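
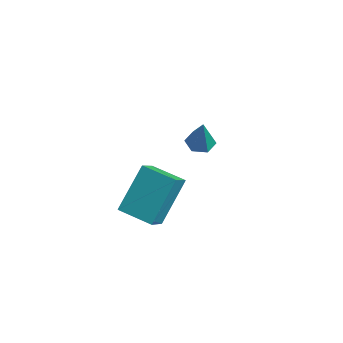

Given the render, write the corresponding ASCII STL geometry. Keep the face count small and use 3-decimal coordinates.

solid 
facet normal -0.989 -0.024 0.143
outer loop
vertex -4.092 -2.442 0.479
vertex -3.939 -0.989 1.786
vertex -4.277 -1.423 -0.633
endloop
endfacet
facet normal -0.079 -0.741 -0.666
outer loop
vertex -2.941 -1.391 -0.826
vertex -4.092 -2.442 0.479
vertex -4.277 -1.423 -0.633
endloop
endfacet
facet normal -0.989 -0.024 0.143
outer loop
vertex -4.277 -1.423 -0.633
vertex -3.939 -0.989 1.786
vertex -4.124 0.03 0.674
endloop
endfacet
facet normal -0.122 0.671 -0.732
outer loop
vertex -4.124 0.03 0.674
vertex -2.941 -1.391 -0.826
vertex -4.277 -1.423 -0.633
endloop
endfacet
facet normal 0.122 -0.671 0.732
outer loop
vertex -4.092 -2.442 0.479
vertex -2.603 -0.957 1.593
vertex -3.939 -0.989 1.786
endloop
endfacet
facet normal -0.079 -0.741 -0.666
outer loop
vertex -2.756 -2.41 0.286
vertex -4.092 -2.442 0.479
vertex -2.941 -1.391 -0.826
endloop
endfacet
facet normal 0.122 -0.671 0.732
outer loop
vertex -2.756 -2.41 0.286
vertex -2.603 -0.957 1.593
vertex -4.092 -2.442 0.479
endloop
endfacet
facet normal 0.079 0.741 0.666
outer loop
vertex -3.939 -0.989 1.786
vertex -2.603 -0.957 1.593
vertex -4.124 0.03 0.674
endloop
endfacet
facet normal -0.122 0.671 -0.732
outer loop
vertex -2.788 0.062 0.481
vertex -2.941 -1.391 -0.826
vertex -4.124 0.03 0.674
endloop
endfacet
facet normal 0.079 0.741 0.666
outer loop
vertex -4.124 0.03 0.674
vertex -2.603 -0.957 1.593
vertex -2.788 0.062 0.481
endloop
endfacet
facet normal 0.989 0.024 -0.143
outer loop
vertex -2.788 0.062 0.481
vertex -2.756 -2.41 0.286
vertex -2.941 -1.391 -0.826
endloop
endfacet
facet normal 0.989 0.024 -0.143
outer loop
vertex -2.603 -0.957 1.593
vertex -2.756 -2.41 0.286
vertex -2.788 0.062 0.481
endloop
endfacet
facet normal -0.130 0.091 -0.987
outer loop
vertex -3.264 2.612 -0.521
vertex -3.746 2.94 -0.427
vertex -3.217 3.198 -0.473
endloop
endfacet
facet normal 0.968 -0.097 0.231
outer loop
vertex -3.264 2.612 -0.521
vertex -3.217 3.198 -0.473
vertex -3.574 2.82 0.867
endloop
endfacet
facet normal -0.130 0.092 -0.987
outer loop
vertex -3.217 3.198 -0.473
vertex -3.746 2.94 -0.427
vertex -3.698 3.526 -0.379
endloop
endfacet
facet normal 0.573 0.736 0.360
outer loop
vertex -3.217 3.198 -0.473
vertex -3.698 3.526 -0.379
vertex -3.574 2.82 0.867
endloop
endfacet
facet normal -0.130 0.092 -0.987
outer loop
vertex -3.698 3.526 -0.379
vertex -3.746 2.94 -0.427
vertex -4.227 3.268 -0.333
endloop
endfacet
facet normal -0.348 0.800 0.488
outer loop
vertex -3.698 3.526 -0.379
vertex -4.227 3.268 -0.333
vertex -3.574 2.82 0.867
endloop
endfacet
facet normal -0.131 0.091 -0.987
outer loop
vertex -4.227 3.268 -0.333
vertex -3.746 2.94 -0.427
vertex -4.274 2.682 -0.381
endloop
endfacet
facet normal -0.873 0.030 0.486
outer loop
vertex -4.227 3.268 -0.333
vertex -4.274 2.682 -0.381
vertex -3.574 2.82 0.867
endloop
endfacet
facet normal -0.131 0.091 -0.987
outer loop
vertex -4.274 2.682 -0.381
vertex -3.746 2.94 -0.427
vertex -3.793 2.354 -0.475
endloop
endfacet
facet normal -0.478 -0.803 0.357
outer loop
vertex -4.274 2.682 -0.381
vertex -3.793 2.354 -0.475
vertex -3.574 2.82 0.867
endloop
endfacet
facet normal -0.130 0.091 -0.987
outer loop
vertex -3.793 2.354 -0.475
vertex -3.746 2.94 -0.427
vertex -3.264 2.612 -0.521
endloop
endfacet
facet normal 0.443 -0.867 0.229
outer loop
vertex -3.793 2.354 -0.475
vertex -3.264 2.612 -0.521
vertex -3.574 2.82 0.867
endloop
endfacet

endsolid


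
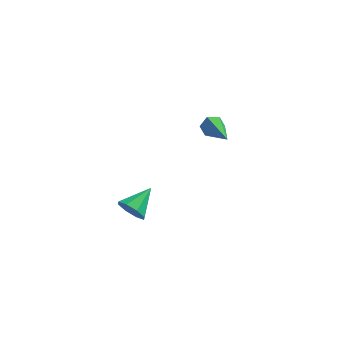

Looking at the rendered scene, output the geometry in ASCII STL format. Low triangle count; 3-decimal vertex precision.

solid 
facet normal -0.416 0.825 -0.382
outer loop
vertex 1.279 3.577 0.768
vertex 1.012 3.261 0.376
vertex 0.761 3.366 0.877
endloop
endfacet
facet normal 0.111 0.228 0.967
outer loop
vertex 1.279 3.577 0.768
vertex 0.761 3.366 0.877
vertex 1.888 1.519 1.184
endloop
endfacet
facet normal -0.416 0.826 -0.381
outer loop
vertex 0.761 3.366 0.877
vertex 1.012 3.261 0.376
vertex 0.493 3.05 0.485
endloop
endfacet
facet normal -0.664 -0.291 0.689
outer loop
vertex 0.761 3.366 0.877
vertex 0.493 3.05 0.485
vertex 1.888 1.519 1.184
endloop
endfacet
facet normal -0.416 0.825 -0.383
outer loop
vertex 0.493 3.05 0.485
vertex 1.012 3.261 0.376
vertex 0.745 2.945 -0.015
endloop
endfacet
facet normal -0.679 -0.708 -0.194
outer loop
vertex 0.493 3.05 0.485
vertex 0.745 2.945 -0.015
vertex 1.888 1.519 1.184
endloop
endfacet
facet normal -0.415 0.825 -0.383
outer loop
vertex 0.745 2.945 -0.015
vertex 1.012 3.261 0.376
vertex 1.263 3.155 -0.124
endloop
endfacet
facet normal 0.078 -0.604 -0.793
outer loop
vertex 0.745 2.945 -0.015
vertex 1.263 3.155 -0.124
vertex 1.888 1.519 1.184
endloop
endfacet
facet normal -0.415 0.825 -0.383
outer loop
vertex 1.263 3.155 -0.124
vertex 1.012 3.261 0.376
vertex 1.53 3.471 0.268
endloop
endfacet
facet normal 0.854 -0.084 -0.514
outer loop
vertex 1.263 3.155 -0.124
vertex 1.53 3.471 0.268
vertex 1.888 1.519 1.184
endloop
endfacet
facet normal -0.415 0.825 -0.383
outer loop
vertex 1.53 3.471 0.268
vertex 1.012 3.261 0.376
vertex 1.279 3.577 0.768
endloop
endfacet
facet normal 0.870 0.331 0.366
outer loop
vertex 1.53 3.471 0.268
vertex 1.279 3.577 0.768
vertex 1.888 1.519 1.184
endloop
endfacet
facet normal -0.458 -0.793 -0.402
outer loop
vertex -1.098 -3.425 0.654
vertex -1.416 -3.007 0.192
vertex -0.813 -3.362 0.205
endloop
endfacet
facet normal 0.839 -0.206 0.504
outer loop
vertex -1.098 -3.425 0.654
vertex -0.813 -3.362 0.205
vertex -0.784 -1.913 0.748
endloop
endfacet
facet normal -0.458 -0.792 -0.403
outer loop
vertex -0.813 -3.362 0.205
vertex -1.416 -3.007 0.192
vertex -0.881 -3.09 -0.252
endloop
endfacet
facet normal 0.991 0.029 -0.130
outer loop
vertex -0.813 -3.362 0.205
vertex -0.881 -3.09 -0.252
vertex -0.784 -1.913 0.748
endloop
endfacet
facet normal -0.457 -0.793 -0.403
outer loop
vertex -0.881 -3.09 -0.252
vertex -1.416 -3.007 0.192
vertex -1.263 -2.77 -0.448
endloop
endfacet
facet normal 0.675 0.445 -0.589
outer loop
vertex -0.881 -3.09 -0.252
vertex -1.263 -2.77 -0.448
vertex -0.784 -1.913 0.748
endloop
endfacet
facet normal -0.458 -0.792 -0.403
outer loop
vertex -1.263 -2.77 -0.448
vertex -1.416 -3.007 0.192
vertex -1.734 -2.588 -0.27
endloop
endfacet
facet normal 0.080 0.795 -0.602
outer loop
vertex -1.263 -2.77 -0.448
vertex -1.734 -2.588 -0.27
vertex -0.784 -1.913 0.748
endloop
endfacet
facet normal -0.458 -0.792 -0.403
outer loop
vertex -1.734 -2.588 -0.27
vertex -1.416 -3.007 0.192
vertex -2.019 -2.652 0.179
endloop
endfacet
facet normal -0.451 0.878 -0.161
outer loop
vertex -1.734 -2.588 -0.27
vertex -2.019 -2.652 0.179
vertex -0.784 -1.913 0.748
endloop
endfacet
facet normal -0.458 -0.793 -0.402
outer loop
vertex -2.019 -2.652 0.179
vertex -1.416 -3.007 0.192
vertex -1.951 -2.923 0.636
endloop
endfacet
facet normal -0.603 0.644 0.471
outer loop
vertex -2.019 -2.652 0.179
vertex -1.951 -2.923 0.636
vertex -0.784 -1.913 0.748
endloop
endfacet
facet normal -0.458 -0.792 -0.402
outer loop
vertex -1.951 -2.923 0.636
vertex -1.416 -3.007 0.192
vertex -1.569 -3.244 0.833
endloop
endfacet
facet normal -0.287 0.229 0.930
outer loop
vertex -1.951 -2.923 0.636
vertex -1.569 -3.244 0.833
vertex -0.784 -1.913 0.748
endloop
endfacet
facet normal -0.458 -0.793 -0.402
outer loop
vertex -1.569 -3.244 0.833
vertex -1.416 -3.007 0.192
vertex -1.098 -3.425 0.654
endloop
endfacet
facet normal 0.311 -0.123 0.942
outer loop
vertex -1.569 -3.244 0.833
vertex -1.098 -3.425 0.654
vertex -0.784 -1.913 0.748
endloop
endfacet

endsolid


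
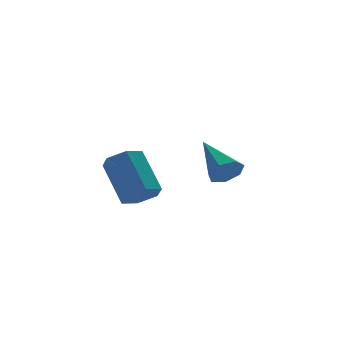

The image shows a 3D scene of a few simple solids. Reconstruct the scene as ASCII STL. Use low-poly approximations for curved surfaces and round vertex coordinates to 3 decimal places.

solid 
facet normal 0.010 -0.716 -0.698
outer loop
vertex -1.149 -4.249 2.916
vertex -1.801 -3.895 2.544
vertex -1.03 -3.675 2.329
endloop
endfacet
facet normal 0.990 -0.094 0.109
outer loop
vertex -1.149 -4.249 2.916
vertex -1.03 -3.675 2.329
vertex -1.168 -2.759 4.368
endloop
endfacet
facet normal 0.990 -0.094 0.109
outer loop
vertex -1.168 -2.759 4.368
vertex -1.03 -3.675 2.329
vertex -1.049 -2.186 3.78
endloop
endfacet
facet normal -0.008 0.717 0.697
outer loop
vertex -1.168 -2.759 4.368
vertex -1.049 -2.186 3.78
vertex -1.819 -2.405 3.996
endloop
endfacet
facet normal 0.010 -0.716 -0.698
outer loop
vertex -1.03 -3.675 2.329
vertex -1.801 -3.895 2.544
vertex -1.681 -3.321 1.957
endloop
endfacet
facet normal 0.619 0.552 -0.558
outer loop
vertex -1.03 -3.675 2.329
vertex -1.681 -3.321 1.957
vertex -1.049 -2.186 3.78
endloop
endfacet
facet normal 0.620 0.552 -0.558
outer loop
vertex -1.049 -2.186 3.78
vertex -1.681 -3.321 1.957
vertex -1.7 -1.831 3.408
endloop
endfacet
facet normal -0.008 0.716 0.698
outer loop
vertex -1.049 -2.186 3.78
vertex -1.7 -1.831 3.408
vertex -1.819 -2.405 3.996
endloop
endfacet
facet normal 0.010 -0.716 -0.698
outer loop
vertex -1.681 -3.321 1.957
vertex -1.801 -3.895 2.544
vertex -2.452 -3.541 2.172
endloop
endfacet
facet normal -0.370 0.646 -0.668
outer loop
vertex -1.681 -3.321 1.957
vertex -2.452 -3.541 2.172
vertex -1.7 -1.831 3.408
endloop
endfacet
facet normal -0.371 0.646 -0.667
outer loop
vertex -1.7 -1.831 3.408
vertex -2.452 -3.541 2.172
vertex -2.471 -2.051 3.624
endloop
endfacet
facet normal -0.009 0.716 0.698
outer loop
vertex -1.7 -1.831 3.408
vertex -2.471 -2.051 3.624
vertex -1.819 -2.405 3.996
endloop
endfacet
facet normal 0.008 -0.717 -0.697
outer loop
vertex -2.452 -3.541 2.172
vertex -1.801 -3.895 2.544
vertex -2.571 -4.114 2.76
endloop
endfacet
facet normal -0.990 0.094 -0.109
outer loop
vertex -2.452 -3.541 2.172
vertex -2.571 -4.114 2.76
vertex -2.471 -2.051 3.624
endloop
endfacet
facet normal -0.990 0.094 -0.109
outer loop
vertex -2.471 -2.051 3.624
vertex -2.571 -4.114 2.76
vertex -2.59 -2.625 4.211
endloop
endfacet
facet normal -0.010 0.716 0.698
outer loop
vertex -2.471 -2.051 3.624
vertex -2.59 -2.625 4.211
vertex -1.819 -2.405 3.996
endloop
endfacet
facet normal 0.008 -0.716 -0.698
outer loop
vertex -2.571 -4.114 2.76
vertex -1.801 -3.895 2.544
vertex -1.92 -4.469 3.132
endloop
endfacet
facet normal -0.620 -0.552 0.558
outer loop
vertex -2.571 -4.114 2.76
vertex -1.92 -4.469 3.132
vertex -2.59 -2.625 4.211
endloop
endfacet
facet normal -0.619 -0.552 0.559
outer loop
vertex -2.59 -2.625 4.211
vertex -1.92 -4.469 3.132
vertex -1.939 -2.979 4.583
endloop
endfacet
facet normal -0.010 0.716 0.698
outer loop
vertex -2.59 -2.625 4.211
vertex -1.939 -2.979 4.583
vertex -1.819 -2.405 3.996
endloop
endfacet
facet normal 0.009 -0.716 -0.698
outer loop
vertex -1.92 -4.469 3.132
vertex -1.801 -3.895 2.544
vertex -1.149 -4.249 2.916
endloop
endfacet
facet normal 0.371 -0.645 0.668
outer loop
vertex -1.92 -4.469 3.132
vertex -1.149 -4.249 2.916
vertex -1.939 -2.979 4.583
endloop
endfacet
facet normal 0.370 -0.646 0.668
outer loop
vertex -1.939 -2.979 4.583
vertex -1.149 -4.249 2.916
vertex -1.168 -2.759 4.368
endloop
endfacet
facet normal -0.010 0.716 0.698
outer loop
vertex -1.939 -2.979 4.583
vertex -1.168 -2.759 4.368
vertex -1.819 -2.405 3.996
endloop
endfacet
facet normal -0.017 -0.880 -0.475
outer loop
vertex 3.843 -1.557 1.804
vertex 3.121 -1.709 2.112
vertex 3.303 -1.342 1.425
endloop
endfacet
facet normal 0.601 0.618 -0.506
outer loop
vertex 3.843 -1.557 1.804
vertex 3.303 -1.342 1.425
vertex 3.159 0.209 3.148
endloop
endfacet
facet normal -0.018 -0.880 -0.475
outer loop
vertex 3.303 -1.342 1.425
vertex 3.121 -1.709 2.112
vertex 2.625 -1.403 1.564
endloop
endfacet
facet normal -0.201 0.720 -0.665
outer loop
vertex 3.303 -1.342 1.425
vertex 2.625 -1.403 1.564
vertex 3.159 0.209 3.148
endloop
endfacet
facet normal -0.018 -0.880 -0.475
outer loop
vertex 2.625 -1.403 1.564
vertex 3.121 -1.709 2.112
vertex 2.321 -1.695 2.116
endloop
endfacet
facet normal -0.848 0.487 -0.210
outer loop
vertex 2.625 -1.403 1.564
vertex 2.321 -1.695 2.116
vertex 3.159 0.209 3.148
endloop
endfacet
facet normal -0.018 -0.880 -0.474
outer loop
vertex 2.321 -1.695 2.116
vertex 3.121 -1.709 2.112
vertex 2.62 -1.997 2.665
endloop
endfacet
facet normal -0.851 0.095 0.516
outer loop
vertex 2.321 -1.695 2.116
vertex 2.62 -1.997 2.665
vertex 3.159 0.209 3.148
endloop
endfacet
facet normal -0.018 -0.880 -0.475
outer loop
vertex 2.62 -1.997 2.665
vertex 3.121 -1.709 2.112
vertex 3.296 -2.083 2.798
endloop
endfacet
facet normal -0.210 -0.160 0.965
outer loop
vertex 2.62 -1.997 2.665
vertex 3.296 -2.083 2.798
vertex 3.159 0.209 3.148
endloop
endfacet
facet normal -0.016 -0.880 -0.475
outer loop
vertex 3.296 -2.083 2.798
vertex 3.121 -1.709 2.112
vertex 3.84 -1.886 2.415
endloop
endfacet
facet normal 0.594 -0.087 0.800
outer loop
vertex 3.296 -2.083 2.798
vertex 3.84 -1.886 2.415
vertex 3.159 0.209 3.148
endloop
endfacet
facet normal -0.017 -0.880 -0.474
outer loop
vertex 3.84 -1.886 2.415
vertex 3.121 -1.709 2.112
vertex 3.843 -1.557 1.804
endloop
endfacet
facet normal 0.955 0.260 0.145
outer loop
vertex 3.84 -1.886 2.415
vertex 3.843 -1.557 1.804
vertex 3.159 0.209 3.148
endloop
endfacet

endsolid


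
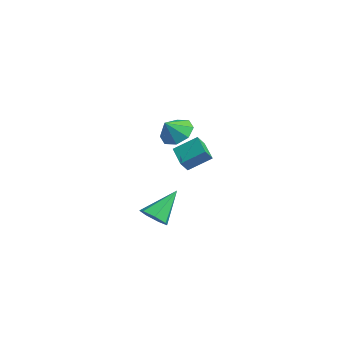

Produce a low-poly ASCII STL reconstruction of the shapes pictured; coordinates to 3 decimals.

solid 
facet normal -0.252 0.647 -0.719
outer loop
vertex -2.029 -0.345 -1.405
vertex -2.881 -0.016 -0.81
vertex -1.839 0.291 -0.899
endloop
endfacet
facet normal 0.895 -0.409 0.178
outer loop
vertex -2.029 -0.345 -1.405
vertex -1.839 0.291 -0.899
vertex -2.559 -0.844 0.11
endloop
endfacet
facet normal -0.252 0.648 -0.719
outer loop
vertex -1.839 0.291 -0.899
vertex -2.881 -0.016 -0.81
vertex -2.259 0.747 -0.341
endloop
endfacet
facet normal 0.805 0.016 0.593
outer loop
vertex -1.839 0.291 -0.899
vertex -2.259 0.747 -0.341
vertex -2.559 -0.844 0.11
endloop
endfacet
facet normal -0.251 0.647 -0.720
outer loop
vertex -2.259 0.747 -0.341
vertex -2.881 -0.016 -0.81
vertex -3.044 0.757 -0.058
endloop
endfacet
facet normal 0.335 0.198 0.921
outer loop
vertex -2.259 0.747 -0.341
vertex -3.044 0.757 -0.058
vertex -2.559 -0.844 0.11
endloop
endfacet
facet normal -0.251 0.647 -0.720
outer loop
vertex -3.044 0.757 -0.058
vertex -2.881 -0.016 -0.81
vertex -3.733 0.314 -0.216
endloop
endfacet
facet normal -0.241 0.029 0.970
outer loop
vertex -3.044 0.757 -0.058
vertex -3.733 0.314 -0.216
vertex -2.559 -0.844 0.11
endloop
endfacet
facet normal -0.251 0.647 -0.720
outer loop
vertex -3.733 0.314 -0.216
vertex -2.881 -0.016 -0.81
vertex -3.923 -0.322 -0.721
endloop
endfacet
facet normal -0.583 -0.391 0.712
outer loop
vertex -3.733 0.314 -0.216
vertex -3.923 -0.322 -0.721
vertex -2.559 -0.844 0.11
endloop
endfacet
facet normal -0.252 0.648 -0.719
outer loop
vertex -3.923 -0.322 -0.721
vertex -2.881 -0.016 -0.81
vertex -3.503 -0.778 -1.279
endloop
endfacet
facet normal -0.494 -0.818 0.297
outer loop
vertex -3.923 -0.322 -0.721
vertex -3.503 -0.778 -1.279
vertex -2.559 -0.844 0.11
endloop
endfacet
facet normal -0.251 0.648 -0.719
outer loop
vertex -3.503 -0.778 -1.279
vertex -2.881 -0.016 -0.81
vertex -2.718 -0.788 -1.562
endloop
endfacet
facet normal -0.024 -0.999 -0.031
outer loop
vertex -3.503 -0.778 -1.279
vertex -2.718 -0.788 -1.562
vertex -2.559 -0.844 0.11
endloop
endfacet
facet normal -0.252 0.647 -0.719
outer loop
vertex -2.718 -0.788 -1.562
vertex -2.881 -0.016 -0.81
vertex -2.029 -0.345 -1.405
endloop
endfacet
facet normal 0.552 -0.830 -0.080
outer loop
vertex -2.718 -0.788 -1.562
vertex -2.029 -0.345 -1.405
vertex -2.559 -0.844 0.11
endloop
endfacet
facet normal 0.220 -0.670 -0.709
outer loop
vertex 4.3 -3.246 -4.325
vertex 3.501 -3.624 -4.216
vertex 3.733 -2.965 -4.767
endloop
endfacet
facet normal 0.527 0.838 -0.143
outer loop
vertex 4.3 -3.246 -4.325
vertex 3.733 -2.965 -4.767
vertex 3.019 -2.156 -2.664
endloop
endfacet
facet normal 0.220 -0.670 -0.709
outer loop
vertex 3.733 -2.965 -4.767
vertex 3.501 -3.624 -4.216
vertex 2.991 -3.18 -4.794
endloop
endfacet
facet normal -0.239 0.876 -0.418
outer loop
vertex 3.733 -2.965 -4.767
vertex 2.991 -3.18 -4.794
vertex 3.019 -2.156 -2.664
endloop
endfacet
facet normal 0.221 -0.669 -0.709
outer loop
vertex 2.991 -3.18 -4.794
vertex 3.501 -3.624 -4.216
vertex 2.634 -3.73 -4.386
endloop
endfacet
facet normal -0.882 0.429 -0.194
outer loop
vertex 2.991 -3.18 -4.794
vertex 2.634 -3.73 -4.386
vertex 3.019 -2.156 -2.664
endloop
endfacet
facet normal 0.221 -0.670 -0.708
outer loop
vertex 2.634 -3.73 -4.386
vertex 3.501 -3.624 -4.216
vertex 2.93 -4.2 -3.849
endloop
endfacet
facet normal -0.918 -0.168 0.359
outer loop
vertex 2.634 -3.73 -4.386
vertex 2.93 -4.2 -3.849
vertex 3.019 -2.156 -2.664
endloop
endfacet
facet normal 0.221 -0.671 -0.708
outer loop
vertex 2.93 -4.2 -3.849
vertex 3.501 -3.624 -4.216
vertex 3.656 -4.236 -3.588
endloop
endfacet
facet normal -0.320 -0.465 0.826
outer loop
vertex 2.93 -4.2 -3.849
vertex 3.656 -4.236 -3.588
vertex 3.019 -2.156 -2.664
endloop
endfacet
facet normal 0.220 -0.671 -0.708
outer loop
vertex 3.656 -4.236 -3.588
vertex 3.501 -3.624 -4.216
vertex 4.266 -3.812 -3.8
endloop
endfacet
facet normal 0.462 -0.238 0.854
outer loop
vertex 3.656 -4.236 -3.588
vertex 4.266 -3.812 -3.8
vertex 3.019 -2.156 -2.664
endloop
endfacet
facet normal 0.221 -0.670 -0.708
outer loop
vertex 4.266 -3.812 -3.8
vertex 3.501 -3.624 -4.216
vertex 4.3 -3.246 -4.325
endloop
endfacet
facet normal 0.839 0.342 0.423
outer loop
vertex 4.266 -3.812 -3.8
vertex 4.3 -3.246 -4.325
vertex 3.019 -2.156 -2.664
endloop
endfacet
facet normal -0.936 0.064 0.346
outer loop
vertex -4.123 1.68 -1.869
vertex -4.328 2.189 -2.518
vertex -4.548 0.355 -2.775
endloop
endfacet
facet normal 0.241 -0.599 0.763
outer loop
vertex -3.012 0.251 -3.342
vertex -4.123 1.68 -1.869
vertex -4.548 0.355 -2.775
endloop
endfacet
facet normal -0.937 0.064 0.345
outer loop
vertex -4.548 0.355 -2.775
vertex -4.328 2.189 -2.518
vertex -4.752 0.865 -3.424
endloop
endfacet
facet normal -0.256 -0.798 -0.546
outer loop
vertex -4.752 0.865 -3.424
vertex -3.012 0.251 -3.342
vertex -4.548 0.355 -2.775
endloop
endfacet
facet normal 0.255 0.798 0.545
outer loop
vertex -4.123 1.68 -1.869
vertex -2.792 2.085 -3.085
vertex -4.328 2.189 -2.518
endloop
endfacet
facet normal 0.241 -0.599 0.763
outer loop
vertex -2.588 1.575 -2.436
vertex -4.123 1.68 -1.869
vertex -3.012 0.251 -3.342
endloop
endfacet
facet normal 0.256 0.798 0.546
outer loop
vertex -2.588 1.575 -2.436
vertex -2.792 2.085 -3.085
vertex -4.123 1.68 -1.869
endloop
endfacet
facet normal -0.241 0.599 -0.763
outer loop
vertex -4.328 2.189 -2.518
vertex -2.792 2.085 -3.085
vertex -4.752 0.865 -3.424
endloop
endfacet
facet normal -0.256 -0.798 -0.545
outer loop
vertex -3.217 0.76 -3.991
vertex -3.012 0.251 -3.342
vertex -4.752 0.865 -3.424
endloop
endfacet
facet normal -0.241 0.599 -0.763
outer loop
vertex -4.752 0.865 -3.424
vertex -2.792 2.085 -3.085
vertex -3.217 0.76 -3.991
endloop
endfacet
facet normal 0.936 -0.063 -0.345
outer loop
vertex -3.217 0.76 -3.991
vertex -2.588 1.575 -2.436
vertex -3.012 0.251 -3.342
endloop
endfacet
facet normal 0.936 -0.064 -0.345
outer loop
vertex -2.792 2.085 -3.085
vertex -2.588 1.575 -2.436
vertex -3.217 0.76 -3.991
endloop
endfacet

endsolid


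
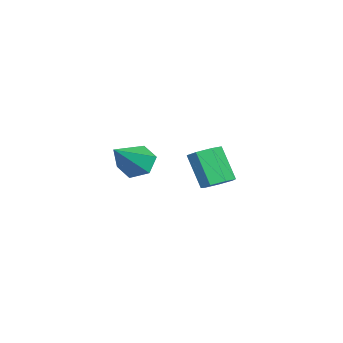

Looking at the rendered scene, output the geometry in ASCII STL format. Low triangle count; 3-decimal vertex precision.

solid 
facet normal 0.301 0.412 -0.860
outer loop
vertex -1.806 2.339 1.304
vertex -2.229 1.968 0.978
vertex -2.32 2.56 1.23
endloop
endfacet
facet normal 0.283 0.823 0.493
outer loop
vertex -1.806 2.339 1.304
vertex -2.32 2.56 1.23
vertex -2.269 1.704 2.628
endloop
endfacet
facet normal 0.283 0.823 0.493
outer loop
vertex -2.269 1.704 2.628
vertex -2.32 2.56 1.23
vertex -2.783 1.925 2.554
endloop
endfacet
facet normal -0.301 -0.412 0.860
outer loop
vertex -2.269 1.704 2.628
vertex -2.783 1.925 2.554
vertex -2.691 1.332 2.302
endloop
endfacet
facet normal 0.301 0.412 -0.860
outer loop
vertex -2.32 2.56 1.23
vertex -2.229 1.968 0.978
vertex -2.765 2.334 0.966
endloop
endfacet
facet normal -0.537 0.818 0.205
outer loop
vertex -2.32 2.56 1.23
vertex -2.765 2.334 0.966
vertex -2.783 1.925 2.554
endloop
endfacet
facet normal -0.537 0.818 0.205
outer loop
vertex -2.783 1.925 2.554
vertex -2.765 2.334 0.966
vertex -3.228 1.699 2.29
endloop
endfacet
facet normal -0.301 -0.412 0.860
outer loop
vertex -2.783 1.925 2.554
vertex -3.228 1.699 2.29
vertex -2.691 1.332 2.302
endloop
endfacet
facet normal 0.301 0.413 -0.860
outer loop
vertex -2.765 2.334 0.966
vertex -2.229 1.968 0.978
vertex -2.806 1.833 0.711
endloop
endfacet
facet normal -0.951 0.199 -0.237
outer loop
vertex -2.765 2.334 0.966
vertex -2.806 1.833 0.711
vertex -3.228 1.699 2.29
endloop
endfacet
facet normal -0.951 0.198 -0.237
outer loop
vertex -3.228 1.699 2.29
vertex -2.806 1.833 0.711
vertex -3.269 1.198 2.036
endloop
endfacet
facet normal -0.301 -0.412 0.860
outer loop
vertex -3.228 1.699 2.29
vertex -3.269 1.198 2.036
vertex -2.691 1.332 2.302
endloop
endfacet
facet normal 0.301 0.413 -0.860
outer loop
vertex -2.806 1.833 0.711
vertex -2.229 1.968 0.978
vertex -2.412 1.433 0.657
endloop
endfacet
facet normal -0.649 -0.572 -0.501
outer loop
vertex -2.806 1.833 0.711
vertex -2.412 1.433 0.657
vertex -3.269 1.198 2.036
endloop
endfacet
facet normal -0.649 -0.572 -0.501
outer loop
vertex -3.269 1.198 2.036
vertex -2.412 1.433 0.657
vertex -2.875 0.798 1.982
endloop
endfacet
facet normal -0.300 -0.412 0.860
outer loop
vertex -3.269 1.198 2.036
vertex -2.875 0.798 1.982
vertex -2.691 1.332 2.302
endloop
endfacet
facet normal 0.302 0.412 -0.859
outer loop
vertex -2.412 1.433 0.657
vertex -2.229 1.968 0.978
vertex -1.88 1.435 0.845
endloop
endfacet
facet normal 0.140 -0.911 -0.388
outer loop
vertex -2.412 1.433 0.657
vertex -1.88 1.435 0.845
vertex -2.875 0.798 1.982
endloop
endfacet
facet normal 0.140 -0.911 -0.388
outer loop
vertex -2.875 0.798 1.982
vertex -1.88 1.435 0.845
vertex -2.343 0.8 2.169
endloop
endfacet
facet normal -0.301 -0.412 0.860
outer loop
vertex -2.875 0.798 1.982
vertex -2.343 0.8 2.169
vertex -2.691 1.332 2.302
endloop
endfacet
facet normal 0.300 0.411 -0.861
outer loop
vertex -1.88 1.435 0.845
vertex -2.229 1.968 0.978
vertex -1.61 1.839 1.132
endloop
endfacet
facet normal 0.825 -0.564 0.018
outer loop
vertex -1.88 1.435 0.845
vertex -1.61 1.839 1.132
vertex -2.343 0.8 2.169
endloop
endfacet
facet normal 0.825 -0.564 0.018
outer loop
vertex -2.343 0.8 2.169
vertex -1.61 1.839 1.132
vertex -2.073 1.204 2.457
endloop
endfacet
facet normal -0.301 -0.412 0.860
outer loop
vertex -2.343 0.8 2.169
vertex -2.073 1.204 2.457
vertex -2.691 1.332 2.302
endloop
endfacet
facet normal 0.300 0.413 -0.860
outer loop
vertex -1.61 1.839 1.132
vertex -2.229 1.968 0.978
vertex -1.806 2.339 1.304
endloop
endfacet
facet normal 0.888 0.207 0.410
outer loop
vertex -1.61 1.839 1.132
vertex -1.806 2.339 1.304
vertex -2.073 1.204 2.457
endloop
endfacet
facet normal 0.888 0.208 0.410
outer loop
vertex -2.073 1.204 2.457
vertex -1.806 2.339 1.304
vertex -2.269 1.704 2.628
endloop
endfacet
facet normal -0.301 -0.412 0.860
outer loop
vertex -2.073 1.204 2.457
vertex -2.269 1.704 2.628
vertex -2.691 1.332 2.302
endloop
endfacet
facet normal -0.790 0.202 -0.578
outer loop
vertex 1.353 0.57 2.671
vertex 0.982 0.026 2.988
vertex 0.951 0.7 3.266
endloop
endfacet
facet normal 0.522 0.836 0.170
outer loop
vertex 1.353 0.57 2.671
vertex 0.951 0.7 3.266
vertex 2.358 -0.326 3.992
endloop
endfacet
facet normal -0.791 0.202 -0.578
outer loop
vertex 0.951 0.7 3.266
vertex 0.982 0.026 2.988
vertex 0.581 0.157 3.583
endloop
endfacet
facet normal -0.051 0.529 0.847
outer loop
vertex 0.951 0.7 3.266
vertex 0.581 0.157 3.583
vertex 2.358 -0.326 3.992
endloop
endfacet
facet normal -0.790 0.204 -0.578
outer loop
vertex 0.581 0.157 3.583
vertex 0.982 0.026 2.988
vertex 0.611 -0.517 3.304
endloop
endfacet
facet normal -0.304 -0.376 0.875
outer loop
vertex 0.581 0.157 3.583
vertex 0.611 -0.517 3.304
vertex 2.358 -0.326 3.992
endloop
endfacet
facet normal -0.790 0.203 -0.578
outer loop
vertex 0.611 -0.517 3.304
vertex 0.982 0.026 2.988
vertex 1.013 -0.648 2.709
endloop
endfacet
facet normal 0.017 -0.974 0.226
outer loop
vertex 0.611 -0.517 3.304
vertex 1.013 -0.648 2.709
vertex 2.358 -0.326 3.992
endloop
endfacet
facet normal -0.792 0.202 -0.577
outer loop
vertex 1.013 -0.648 2.709
vertex 0.982 0.026 2.988
vertex 1.383 -0.104 2.392
endloop
endfacet
facet normal 0.592 -0.667 -0.453
outer loop
vertex 1.013 -0.648 2.709
vertex 1.383 -0.104 2.392
vertex 2.358 -0.326 3.992
endloop
endfacet
facet normal -0.791 0.204 -0.577
outer loop
vertex 1.383 -0.104 2.392
vertex 0.982 0.026 2.988
vertex 1.353 0.57 2.671
endloop
endfacet
facet normal 0.844 0.237 -0.481
outer loop
vertex 1.383 -0.104 2.392
vertex 1.353 0.57 2.671
vertex 2.358 -0.326 3.992
endloop
endfacet

endsolid


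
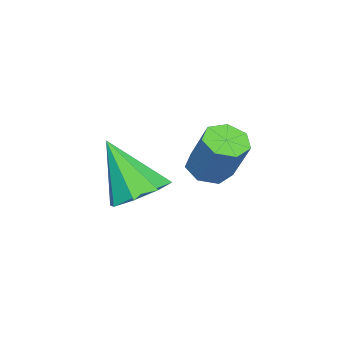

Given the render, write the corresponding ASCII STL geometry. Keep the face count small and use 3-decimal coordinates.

solid 
facet normal 0.073 0.536 -0.841
outer loop
vertex -2.193 0.391 -0.567
vertex -2.983 0.187 -0.766
vertex -2.62 0.812 -0.336
endloop
endfacet
facet normal 0.655 0.280 0.702
outer loop
vertex -2.193 0.391 -0.567
vertex -2.62 0.812 -0.336
vertex -3.117 -0.787 0.766
endloop
endfacet
facet normal 0.074 0.536 -0.841
outer loop
vertex -2.62 0.812 -0.336
vertex -2.983 0.187 -0.766
vertex -3.261 0.867 -0.357
endloop
endfacet
facet normal 0.021 0.563 0.826
outer loop
vertex -2.62 0.812 -0.336
vertex -3.261 0.867 -0.357
vertex -3.117 -0.787 0.766
endloop
endfacet
facet normal 0.073 0.536 -0.841
outer loop
vertex -3.261 0.867 -0.357
vertex -2.983 0.187 -0.766
vertex -3.738 0.524 -0.617
endloop
endfacet
facet normal -0.641 0.392 0.660
outer loop
vertex -3.261 0.867 -0.357
vertex -3.738 0.524 -0.617
vertex -3.117 -0.787 0.766
endloop
endfacet
facet normal 0.073 0.536 -0.841
outer loop
vertex -3.738 0.524 -0.617
vertex -2.983 0.187 -0.766
vertex -3.773 -0.016 -0.964
endloop
endfacet
facet normal -0.945 -0.131 0.300
outer loop
vertex -3.738 0.524 -0.617
vertex -3.773 -0.016 -0.964
vertex -3.117 -0.787 0.766
endloop
endfacet
facet normal 0.073 0.536 -0.841
outer loop
vertex -3.773 -0.016 -0.964
vertex -2.983 0.187 -0.766
vertex -3.345 -0.437 -1.195
endloop
endfacet
facet normal -0.712 -0.701 -0.042
outer loop
vertex -3.773 -0.016 -0.964
vertex -3.345 -0.437 -1.195
vertex -3.117 -0.787 0.766
endloop
endfacet
facet normal 0.074 0.536 -0.841
outer loop
vertex -3.345 -0.437 -1.195
vertex -2.983 0.187 -0.766
vertex -2.705 -0.492 -1.174
endloop
endfacet
facet normal -0.079 -0.983 -0.166
outer loop
vertex -3.345 -0.437 -1.195
vertex -2.705 -0.492 -1.174
vertex -3.117 -0.787 0.766
endloop
endfacet
facet normal 0.073 0.536 -0.841
outer loop
vertex -2.705 -0.492 -1.174
vertex -2.983 0.187 -0.766
vertex -2.228 -0.149 -0.914
endloop
endfacet
facet normal 0.584 -0.812 0.000
outer loop
vertex -2.705 -0.492 -1.174
vertex -2.228 -0.149 -0.914
vertex -3.117 -0.787 0.766
endloop
endfacet
facet normal 0.074 0.536 -0.841
outer loop
vertex -2.228 -0.149 -0.914
vertex -2.983 0.187 -0.766
vertex -2.193 0.391 -0.567
endloop
endfacet
facet normal 0.887 -0.289 0.360
outer loop
vertex -2.228 -0.149 -0.914
vertex -2.193 0.391 -0.567
vertex -3.117 -0.787 0.766
endloop
endfacet
facet normal -0.308 -0.441 -0.843
outer loop
vertex -2.374 1.919 0.333
vertex -2.934 1.964 0.514
vertex -2.618 2.349 0.197
endloop
endfacet
facet normal 0.824 0.320 -0.468
outer loop
vertex -2.374 1.919 0.333
vertex -2.618 2.349 0.197
vertex -1.946 2.532 1.505
endloop
endfacet
facet normal 0.823 0.321 -0.468
outer loop
vertex -1.946 2.532 1.505
vertex -2.618 2.349 0.197
vertex -2.19 2.961 1.37
endloop
endfacet
facet normal 0.307 0.440 0.844
outer loop
vertex -1.946 2.532 1.505
vertex -2.19 2.961 1.37
vertex -2.506 2.576 1.686
endloop
endfacet
facet normal -0.307 -0.442 -0.843
outer loop
vertex -2.618 2.349 0.197
vertex -2.934 1.964 0.514
vertex -3.1 2.488 0.3
endloop
endfacet
facet normal 0.140 0.856 -0.498
outer loop
vertex -2.618 2.349 0.197
vertex -3.1 2.488 0.3
vertex -2.19 2.961 1.37
endloop
endfacet
facet normal 0.142 0.855 -0.499
outer loop
vertex -2.19 2.961 1.37
vertex -3.1 2.488 0.3
vertex -2.672 3.101 1.473
endloop
endfacet
facet normal 0.308 0.440 0.844
outer loop
vertex -2.19 2.961 1.37
vertex -2.672 3.101 1.473
vertex -2.506 2.576 1.686
endloop
endfacet
facet normal -0.308 -0.442 -0.843
outer loop
vertex -3.1 2.488 0.3
vertex -2.934 1.964 0.514
vertex -3.457 2.233 0.564
endloop
endfacet
facet normal -0.647 0.747 -0.154
outer loop
vertex -3.1 2.488 0.3
vertex -3.457 2.233 0.564
vertex -2.672 3.101 1.473
endloop
endfacet
facet normal -0.648 0.746 -0.153
outer loop
vertex -2.672 3.101 1.473
vertex -3.457 2.233 0.564
vertex -3.029 2.845 1.736
endloop
endfacet
facet normal 0.307 0.440 0.844
outer loop
vertex -2.672 3.101 1.473
vertex -3.029 2.845 1.736
vertex -2.506 2.576 1.686
endloop
endfacet
facet normal -0.307 -0.441 -0.843
outer loop
vertex -3.457 2.233 0.564
vertex -2.934 1.964 0.514
vertex -3.42 1.775 0.79
endloop
endfacet
facet normal -0.949 0.075 0.307
outer loop
vertex -3.457 2.233 0.564
vertex -3.42 1.775 0.79
vertex -3.029 2.845 1.736
endloop
endfacet
facet normal -0.949 0.075 0.307
outer loop
vertex -3.029 2.845 1.736
vertex -3.42 1.775 0.79
vertex -2.992 2.387 1.962
endloop
endfacet
facet normal 0.307 0.441 0.843
outer loop
vertex -3.029 2.845 1.736
vertex -2.992 2.387 1.962
vertex -2.506 2.576 1.686
endloop
endfacet
facet normal -0.308 -0.440 -0.843
outer loop
vertex -3.42 1.775 0.79
vertex -2.934 1.964 0.514
vertex -3.017 1.459 0.808
endloop
endfacet
facet normal -0.536 -0.652 0.536
outer loop
vertex -3.42 1.775 0.79
vertex -3.017 1.459 0.808
vertex -2.992 2.387 1.962
endloop
endfacet
facet normal -0.534 -0.653 0.537
outer loop
vertex -2.992 2.387 1.962
vertex -3.017 1.459 0.808
vertex -2.589 2.072 1.98
endloop
endfacet
facet normal 0.307 0.441 0.843
outer loop
vertex -2.992 2.387 1.962
vertex -2.589 2.072 1.98
vertex -2.506 2.576 1.686
endloop
endfacet
facet normal -0.309 -0.440 -0.843
outer loop
vertex -3.017 1.459 0.808
vertex -2.934 1.964 0.514
vertex -2.552 1.523 0.604
endloop
endfacet
facet normal 0.281 -0.889 0.362
outer loop
vertex -3.017 1.459 0.808
vertex -2.552 1.523 0.604
vertex -2.589 2.072 1.98
endloop
endfacet
facet normal 0.280 -0.889 0.362
outer loop
vertex -2.589 2.072 1.98
vertex -2.552 1.523 0.604
vertex -2.124 2.136 1.777
endloop
endfacet
facet normal 0.307 0.441 0.843
outer loop
vertex -2.589 2.072 1.98
vertex -2.124 2.136 1.777
vertex -2.506 2.576 1.686
endloop
endfacet
facet normal -0.308 -0.439 -0.844
outer loop
vertex -2.552 1.523 0.604
vertex -2.934 1.964 0.514
vertex -2.374 1.919 0.333
endloop
endfacet
facet normal 0.886 -0.456 -0.085
outer loop
vertex -2.552 1.523 0.604
vertex -2.374 1.919 0.333
vertex -2.124 2.136 1.777
endloop
endfacet
facet normal 0.886 -0.456 -0.085
outer loop
vertex -2.124 2.136 1.777
vertex -2.374 1.919 0.333
vertex -1.946 2.532 1.505
endloop
endfacet
facet normal 0.307 0.441 0.843
outer loop
vertex -2.124 2.136 1.777
vertex -1.946 2.532 1.505
vertex -2.506 2.576 1.686
endloop
endfacet

endsolid


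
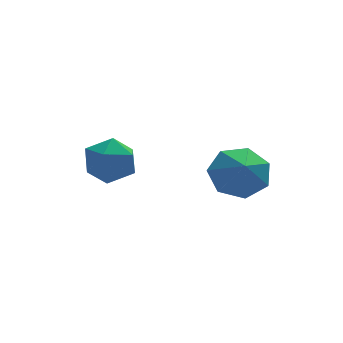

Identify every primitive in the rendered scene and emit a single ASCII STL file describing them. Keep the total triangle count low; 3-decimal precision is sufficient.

solid 
facet normal 0.094 0.734 -0.673
outer loop
vertex 1.762 -2.554 4.179
vertex 1.271 -3.169 3.439
vertex 0.83 -2.473 4.137
endloop
endfacet
facet normal -0.036 0.103 0.994
outer loop
vertex 1.762 -2.554 4.179
vertex 0.83 -2.473 4.137
vertex 1.149 -4.131 4.321
endloop
endfacet
facet normal 0.093 0.734 -0.673
outer loop
vertex 0.83 -2.473 4.137
vertex 1.271 -3.169 3.439
vertex 0.229 -2.917 3.57
endloop
endfacet
facet normal -0.667 -0.046 0.743
outer loop
vertex 0.83 -2.473 4.137
vertex 0.229 -2.917 3.57
vertex 1.149 -4.131 4.321
endloop
endfacet
facet normal 0.093 0.734 -0.673
outer loop
vertex 0.229 -2.917 3.57
vertex 1.271 -3.169 3.439
vertex 0.414 -3.55 2.905
endloop
endfacet
facet normal -0.839 -0.491 0.234
outer loop
vertex 0.229 -2.917 3.57
vertex 0.414 -3.55 2.905
vertex 1.149 -4.131 4.321
endloop
endfacet
facet normal 0.093 0.734 -0.673
outer loop
vertex 0.414 -3.55 2.905
vertex 1.271 -3.169 3.439
vertex 1.244 -3.897 2.642
endloop
endfacet
facet normal -0.421 -0.895 -0.149
outer loop
vertex 0.414 -3.55 2.905
vertex 1.244 -3.897 2.642
vertex 1.149 -4.131 4.321
endloop
endfacet
facet normal 0.093 0.734 -0.673
outer loop
vertex 1.244 -3.897 2.642
vertex 1.271 -3.169 3.439
vertex 2.094 -3.696 2.979
endloop
endfacet
facet normal 0.272 -0.955 -0.118
outer loop
vertex 1.244 -3.897 2.642
vertex 2.094 -3.696 2.979
vertex 1.149 -4.131 4.321
endloop
endfacet
facet normal 0.094 0.734 -0.673
outer loop
vertex 2.094 -3.696 2.979
vertex 1.271 -3.169 3.439
vertex 2.325 -3.098 3.663
endloop
endfacet
facet normal 0.719 -0.625 0.304
outer loop
vertex 2.094 -3.696 2.979
vertex 2.325 -3.098 3.663
vertex 1.149 -4.131 4.321
endloop
endfacet
facet normal 0.093 0.734 -0.672
outer loop
vertex 2.325 -3.098 3.663
vertex 1.271 -3.169 3.439
vertex 1.762 -2.554 4.179
endloop
endfacet
facet normal 0.582 -0.154 0.798
outer loop
vertex 2.325 -3.098 3.663
vertex 1.762 -2.554 4.179
vertex 1.149 -4.131 4.321
endloop
endfacet
facet normal -0.578 0.811 0.089
outer loop
vertex -2.983 0.344 2.429
vertex -3.113 0.14 3.442
vertex -2.321 0.739 3.129
endloop
endfacet
facet normal -0.090 0.902 -0.423
outer loop
vertex -2.983 0.344 2.429
vertex -2.321 0.739 3.129
vertex -1.961 0.354 2.232
endloop
endfacet
facet normal -0.178 0.383 -0.906
outer loop
vertex -2.983 0.344 2.429
vertex -1.961 0.354 2.232
vertex -2.529 -0.484 1.99
endloop
endfacet
facet normal -0.721 -0.029 -0.692
outer loop
vertex -2.983 0.344 2.429
vertex -2.529 -0.484 1.99
vertex -3.241 -0.616 2.738
endloop
endfacet
facet normal -0.969 0.236 -0.077
outer loop
vertex -2.983 0.344 2.429
vertex -3.241 -0.616 2.738
vertex -3.113 0.14 3.442
endloop
endfacet
facet normal 0.555 0.822 -0.130
outer loop
vertex -1.961 0.354 2.232
vertex -2.321 0.739 3.129
vertex -1.459 0.156 3.122
endloop
endfacet
facet normal -0.235 0.675 0.699
outer loop
vertex -2.321 0.739 3.129
vertex -3.113 0.14 3.442
vertex -2.171 0.024 3.87
endloop
endfacet
facet normal -0.865 -0.255 0.431
outer loop
vertex -3.113 0.14 3.442
vertex -3.241 -0.616 2.738
vertex -2.739 -0.814 3.628
endloop
endfacet
facet normal -0.466 -0.682 -0.564
outer loop
vertex -3.241 -0.616 2.738
vertex -2.529 -0.484 1.99
vertex -2.379 -1.199 2.731
endloop
endfacet
facet normal 0.412 -0.016 -0.911
outer loop
vertex -2.529 -0.484 1.99
vertex -1.961 0.354 2.232
vertex -1.587 -0.6 2.418
endloop
endfacet
facet normal 0.721 0.029 0.692
outer loop
vertex -1.717 -0.804 3.431
vertex -1.459 0.156 3.122
vertex -2.171 0.024 3.87
endloop
endfacet
facet normal 0.178 -0.383 0.906
outer loop
vertex -1.717 -0.804 3.431
vertex -2.171 0.024 3.87
vertex -2.739 -0.814 3.628
endloop
endfacet
facet normal 0.090 -0.902 0.423
outer loop
vertex -1.717 -0.804 3.431
vertex -2.739 -0.814 3.628
vertex -2.379 -1.199 2.731
endloop
endfacet
facet normal 0.578 -0.811 -0.089
outer loop
vertex -1.717 -0.804 3.431
vertex -2.379 -1.199 2.731
vertex -1.587 -0.6 2.418
endloop
endfacet
facet normal 0.969 -0.236 0.077
outer loop
vertex -1.717 -0.804 3.431
vertex -1.587 -0.6 2.418
vertex -1.459 0.156 3.122
endloop
endfacet
facet normal 0.466 0.682 0.564
outer loop
vertex -2.171 0.024 3.87
vertex -1.459 0.156 3.122
vertex -2.321 0.739 3.129
endloop
endfacet
facet normal -0.412 0.016 0.911
outer loop
vertex -2.739 -0.814 3.628
vertex -2.171 0.024 3.87
vertex -3.113 0.14 3.442
endloop
endfacet
facet normal -0.555 -0.822 0.130
outer loop
vertex -2.379 -1.199 2.731
vertex -2.739 -0.814 3.628
vertex -3.241 -0.616 2.738
endloop
endfacet
facet normal 0.235 -0.675 -0.699
outer loop
vertex -1.587 -0.6 2.418
vertex -2.379 -1.199 2.731
vertex -2.529 -0.484 1.99
endloop
endfacet
facet normal 0.865 0.255 -0.431
outer loop
vertex -1.459 0.156 3.122
vertex -1.587 -0.6 2.418
vertex -1.961 0.354 2.232
endloop
endfacet

endsolid


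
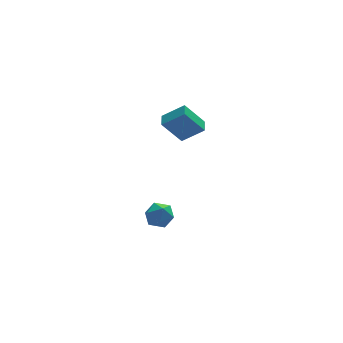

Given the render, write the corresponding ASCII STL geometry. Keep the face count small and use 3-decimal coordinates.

solid 
facet normal -0.998 0.045 -0.041
outer loop
vertex 1.07 -2.491 -3.539
vertex 1.048 -3.341 -3.93
vertex 1.014 -3.253 -2.999
endloop
endfacet
facet normal -0.749 0.419 0.514
outer loop
vertex 1.07 -2.491 -3.539
vertex 1.014 -3.253 -2.999
vertex 1.577 -2.547 -2.754
endloop
endfacet
facet normal -0.304 0.916 0.262
outer loop
vertex 1.07 -2.491 -3.539
vertex 1.577 -2.547 -2.754
vertex 1.959 -2.198 -3.533
endloop
endfacet
facet normal -0.277 0.849 -0.449
outer loop
vertex 1.07 -2.491 -3.539
vertex 1.959 -2.198 -3.533
vertex 1.632 -2.689 -4.26
endloop
endfacet
facet normal -0.706 0.311 -0.636
outer loop
vertex 1.07 -2.491 -3.539
vertex 1.632 -2.689 -4.26
vertex 1.048 -3.341 -3.93
endloop
endfacet
facet normal -0.373 -0.024 0.927
outer loop
vertex 1.577 -2.547 -2.754
vertex 1.014 -3.253 -2.999
vertex 1.868 -3.431 -2.66
endloop
endfacet
facet normal -0.776 -0.630 0.031
outer loop
vertex 1.014 -3.253 -2.999
vertex 1.048 -3.341 -3.93
vertex 1.541 -3.922 -3.387
endloop
endfacet
facet normal -0.304 -0.199 -0.932
outer loop
vertex 1.048 -3.341 -3.93
vertex 1.632 -2.689 -4.26
vertex 1.923 -3.573 -4.166
endloop
endfacet
facet normal 0.390 0.672 -0.629
outer loop
vertex 1.632 -2.689 -4.26
vertex 1.959 -2.198 -3.533
vertex 2.486 -2.867 -3.921
endloop
endfacet
facet normal 0.347 0.780 0.520
outer loop
vertex 1.959 -2.198 -3.533
vertex 1.577 -2.547 -2.754
vertex 2.452 -2.779 -2.99
endloop
endfacet
facet normal 0.277 -0.849 0.449
outer loop
vertex 2.43 -3.629 -3.381
vertex 1.868 -3.431 -2.66
vertex 1.541 -3.922 -3.387
endloop
endfacet
facet normal 0.304 -0.916 -0.262
outer loop
vertex 2.43 -3.629 -3.381
vertex 1.541 -3.922 -3.387
vertex 1.923 -3.573 -4.166
endloop
endfacet
facet normal 0.749 -0.419 -0.514
outer loop
vertex 2.43 -3.629 -3.381
vertex 1.923 -3.573 -4.166
vertex 2.486 -2.867 -3.921
endloop
endfacet
facet normal 0.998 -0.045 0.041
outer loop
vertex 2.43 -3.629 -3.381
vertex 2.486 -2.867 -3.921
vertex 2.452 -2.779 -2.99
endloop
endfacet
facet normal 0.706 -0.311 0.636
outer loop
vertex 2.43 -3.629 -3.381
vertex 2.452 -2.779 -2.99
vertex 1.868 -3.431 -2.66
endloop
endfacet
facet normal -0.390 -0.672 0.629
outer loop
vertex 1.541 -3.922 -3.387
vertex 1.868 -3.431 -2.66
vertex 1.014 -3.253 -2.999
endloop
endfacet
facet normal -0.347 -0.780 -0.520
outer loop
vertex 1.923 -3.573 -4.166
vertex 1.541 -3.922 -3.387
vertex 1.048 -3.341 -3.93
endloop
endfacet
facet normal 0.373 0.024 -0.927
outer loop
vertex 2.486 -2.867 -3.921
vertex 1.923 -3.573 -4.166
vertex 1.632 -2.689 -4.26
endloop
endfacet
facet normal 0.776 0.630 -0.031
outer loop
vertex 2.452 -2.779 -2.99
vertex 2.486 -2.867 -3.921
vertex 1.959 -2.198 -3.533
endloop
endfacet
facet normal 0.304 0.199 0.932
outer loop
vertex 1.868 -3.431 -2.66
vertex 2.452 -2.779 -2.99
vertex 1.577 -2.547 -2.754
endloop
endfacet
facet normal -0.608 0.077 0.790
outer loop
vertex 3.095 -3.376 4.877
vertex 3.338 -2.505 4.979
vertex 1.921 -2.936 3.931
endloop
endfacet
facet normal -0.268 -0.957 -0.113
outer loop
vertex 3.022 -3.075 2.501
vertex 3.095 -3.376 4.877
vertex 1.921 -2.936 3.931
endloop
endfacet
facet normal -0.608 0.078 0.790
outer loop
vertex 1.921 -2.936 3.931
vertex 3.338 -2.505 4.979
vertex 2.165 -2.065 4.033
endloop
endfacet
facet normal -0.747 0.280 -0.603
outer loop
vertex 2.165 -2.065 4.033
vertex 3.022 -3.075 2.501
vertex 1.921 -2.936 3.931
endloop
endfacet
facet normal 0.748 -0.279 0.603
outer loop
vertex 3.095 -3.376 4.877
vertex 4.439 -2.644 3.549
vertex 3.338 -2.505 4.979
endloop
endfacet
facet normal -0.268 -0.957 -0.113
outer loop
vertex 4.195 -3.515 3.447
vertex 3.095 -3.376 4.877
vertex 3.022 -3.075 2.501
endloop
endfacet
facet normal 0.748 -0.280 0.602
outer loop
vertex 4.195 -3.515 3.447
vertex 4.439 -2.644 3.549
vertex 3.095 -3.376 4.877
endloop
endfacet
facet normal 0.268 0.957 0.113
outer loop
vertex 3.338 -2.505 4.979
vertex 4.439 -2.644 3.549
vertex 2.165 -2.065 4.033
endloop
endfacet
facet normal -0.748 0.279 -0.602
outer loop
vertex 3.265 -2.204 2.603
vertex 3.022 -3.075 2.501
vertex 2.165 -2.065 4.033
endloop
endfacet
facet normal 0.268 0.957 0.113
outer loop
vertex 2.165 -2.065 4.033
vertex 4.439 -2.644 3.549
vertex 3.265 -2.204 2.603
endloop
endfacet
facet normal 0.608 -0.077 -0.790
outer loop
vertex 3.265 -2.204 2.603
vertex 4.195 -3.515 3.447
vertex 3.022 -3.075 2.501
endloop
endfacet
facet normal 0.608 -0.078 -0.790
outer loop
vertex 4.439 -2.644 3.549
vertex 4.195 -3.515 3.447
vertex 3.265 -2.204 2.603
endloop
endfacet

endsolid


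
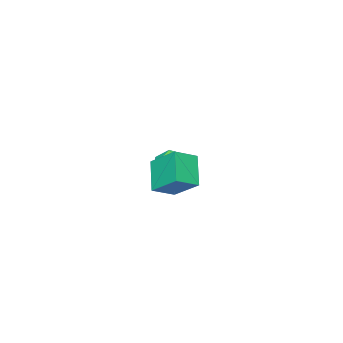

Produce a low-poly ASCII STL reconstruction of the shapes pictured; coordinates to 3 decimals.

solid 
facet normal -0.483 -0.515 0.708
outer loop
vertex 3.536 3.734 3.738
vertex 2.284 4.109 3.157
vertex 3.584 2.077 2.567
endloop
endfacet
facet normal 0.875 -0.262 0.407
outer loop
vertex 4.556 3.111 1.143
vertex 3.536 3.734 3.738
vertex 3.584 2.077 2.567
endloop
endfacet
facet normal -0.483 -0.515 0.708
outer loop
vertex 3.584 2.077 2.567
vertex 2.284 4.109 3.157
vertex 2.333 2.451 1.985
endloop
endfacet
facet normal 0.024 -0.817 -0.577
outer loop
vertex 2.333 2.451 1.985
vertex 4.556 3.111 1.143
vertex 3.584 2.077 2.567
endloop
endfacet
facet normal -0.023 0.816 0.577
outer loop
vertex 3.536 3.734 3.738
vertex 3.256 5.143 1.733
vertex 2.284 4.109 3.157
endloop
endfacet
facet normal 0.875 -0.262 0.407
outer loop
vertex 4.507 4.769 2.315
vertex 3.536 3.734 3.738
vertex 4.556 3.111 1.143
endloop
endfacet
facet normal -0.024 0.816 0.577
outer loop
vertex 4.507 4.769 2.315
vertex 3.256 5.143 1.733
vertex 3.536 3.734 3.738
endloop
endfacet
facet normal -0.875 0.262 -0.407
outer loop
vertex 2.284 4.109 3.157
vertex 3.256 5.143 1.733
vertex 2.333 2.451 1.985
endloop
endfacet
facet normal 0.024 -0.816 -0.577
outer loop
vertex 3.304 3.486 0.562
vertex 4.556 3.111 1.143
vertex 2.333 2.451 1.985
endloop
endfacet
facet normal -0.875 0.262 -0.407
outer loop
vertex 2.333 2.451 1.985
vertex 3.256 5.143 1.733
vertex 3.304 3.486 0.562
endloop
endfacet
facet normal 0.483 0.515 -0.708
outer loop
vertex 3.304 3.486 0.562
vertex 4.507 4.769 2.315
vertex 4.556 3.111 1.143
endloop
endfacet
facet normal 0.483 0.515 -0.708
outer loop
vertex 3.256 5.143 1.733
vertex 4.507 4.769 2.315
vertex 3.304 3.486 0.562
endloop
endfacet
facet normal -0.068 0.483 0.873
outer loop
vertex -3.558 -2.017 -0.414
vertex -2.743 -2.77 0.067
vertex -2.38 -1.749 -0.47
endloop
endfacet
facet normal -0.195 0.925 0.327
outer loop
vertex -3.558 -2.017 -0.414
vertex -2.38 -1.749 -0.47
vertex -3.089 -1.559 -1.431
endloop
endfacet
facet normal -0.746 0.664 -0.045
outer loop
vertex -3.558 -2.017 -0.414
vertex -3.089 -1.559 -1.431
vertex -3.89 -2.463 -1.488
endloop
endfacet
facet normal -0.960 0.061 0.272
outer loop
vertex -3.558 -2.017 -0.414
vertex -3.89 -2.463 -1.488
vertex -3.676 -3.211 -0.563
endloop
endfacet
facet normal -0.542 -0.051 0.839
outer loop
vertex -3.558 -2.017 -0.414
vertex -3.676 -3.211 -0.563
vertex -2.743 -2.77 0.067
endloop
endfacet
facet normal 0.379 0.920 -0.097
outer loop
vertex -3.089 -1.559 -1.431
vertex -2.38 -1.749 -0.47
vertex -1.984 -2.029 -1.577
endloop
endfacet
facet normal 0.582 0.206 0.786
outer loop
vertex -2.38 -1.749 -0.47
vertex -2.743 -2.77 0.067
vertex -1.77 -2.777 -0.652
endloop
endfacet
facet normal -0.183 -0.657 0.731
outer loop
vertex -2.743 -2.77 0.067
vertex -3.676 -3.211 -0.563
vertex -2.571 -3.681 -0.709
endloop
endfacet
facet normal -0.859 -0.477 -0.187
outer loop
vertex -3.676 -3.211 -0.563
vertex -3.89 -2.463 -1.488
vertex -3.28 -3.491 -1.67
endloop
endfacet
facet normal -0.513 0.499 -0.699
outer loop
vertex -3.89 -2.463 -1.488
vertex -3.089 -1.559 -1.431
vertex -2.917 -2.47 -2.207
endloop
endfacet
facet normal 0.960 -0.061 -0.272
outer loop
vertex -2.102 -3.223 -1.726
vertex -1.984 -2.029 -1.577
vertex -1.77 -2.777 -0.652
endloop
endfacet
facet normal 0.746 -0.664 0.045
outer loop
vertex -2.102 -3.223 -1.726
vertex -1.77 -2.777 -0.652
vertex -2.571 -3.681 -0.709
endloop
endfacet
facet normal 0.195 -0.925 -0.327
outer loop
vertex -2.102 -3.223 -1.726
vertex -2.571 -3.681 -0.709
vertex -3.28 -3.491 -1.67
endloop
endfacet
facet normal 0.068 -0.483 -0.873
outer loop
vertex -2.102 -3.223 -1.726
vertex -3.28 -3.491 -1.67
vertex -2.917 -2.47 -2.207
endloop
endfacet
facet normal 0.542 0.051 -0.839
outer loop
vertex -2.102 -3.223 -1.726
vertex -2.917 -2.47 -2.207
vertex -1.984 -2.029 -1.577
endloop
endfacet
facet normal 0.859 0.477 0.187
outer loop
vertex -1.77 -2.777 -0.652
vertex -1.984 -2.029 -1.577
vertex -2.38 -1.749 -0.47
endloop
endfacet
facet normal 0.513 -0.499 0.699
outer loop
vertex -2.571 -3.681 -0.709
vertex -1.77 -2.777 -0.652
vertex -2.743 -2.77 0.067
endloop
endfacet
facet normal -0.379 -0.920 0.097
outer loop
vertex -3.28 -3.491 -1.67
vertex -2.571 -3.681 -0.709
vertex -3.676 -3.211 -0.563
endloop
endfacet
facet normal -0.582 -0.206 -0.786
outer loop
vertex -2.917 -2.47 -2.207
vertex -3.28 -3.491 -1.67
vertex -3.89 -2.463 -1.488
endloop
endfacet
facet normal 0.183 0.657 -0.731
outer loop
vertex -1.984 -2.029 -1.577
vertex -2.917 -2.47 -2.207
vertex -3.089 -1.559 -1.431
endloop
endfacet

endsolid


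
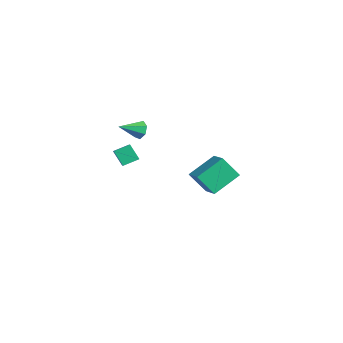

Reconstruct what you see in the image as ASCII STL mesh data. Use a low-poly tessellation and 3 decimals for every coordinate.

solid 
facet normal -0.112 0.909 -0.402
outer loop
vertex -1.57 -0.97 1.462
vertex -1.933 -1.2 1.044
vertex -2.076 -0.979 1.583
endloop
endfacet
facet normal 0.232 0.042 0.972
outer loop
vertex -1.57 -0.97 1.462
vertex -2.076 -0.979 1.583
vertex -1.787 -2.4 1.576
endloop
endfacet
facet normal -0.111 0.909 -0.402
outer loop
vertex -2.076 -0.979 1.583
vertex -1.933 -1.2 1.044
vertex -2.475 -1.154 1.298
endloop
endfacet
facet normal -0.544 -0.115 0.831
outer loop
vertex -2.076 -0.979 1.583
vertex -2.475 -1.154 1.298
vertex -1.787 -2.4 1.576
endloop
endfacet
facet normal -0.112 0.908 -0.403
outer loop
vertex -2.475 -1.154 1.298
vertex -1.933 -1.2 1.044
vertex -2.466 -1.364 0.822
endloop
endfacet
facet normal -0.878 -0.445 0.180
outer loop
vertex -2.475 -1.154 1.298
vertex -2.466 -1.364 0.822
vertex -1.787 -2.4 1.576
endloop
endfacet
facet normal -0.111 0.908 -0.403
outer loop
vertex -2.466 -1.364 0.822
vertex -1.933 -1.2 1.044
vertex -2.056 -1.451 0.513
endloop
endfacet
facet normal -0.519 -0.699 -0.492
outer loop
vertex -2.466 -1.364 0.822
vertex -2.056 -1.451 0.513
vertex -1.787 -2.4 1.576
endloop
endfacet
facet normal -0.111 0.908 -0.403
outer loop
vertex -2.056 -1.451 0.513
vertex -1.933 -1.2 1.044
vertex -1.554 -1.349 0.604
endloop
endfacet
facet normal 0.262 -0.686 -0.679
outer loop
vertex -2.056 -1.451 0.513
vertex -1.554 -1.349 0.604
vertex -1.787 -2.4 1.576
endloop
endfacet
facet normal -0.111 0.908 -0.403
outer loop
vertex -1.554 -1.349 0.604
vertex -1.933 -1.2 1.044
vertex -1.337 -1.135 1.026
endloop
endfacet
facet normal 0.877 -0.416 -0.240
outer loop
vertex -1.554 -1.349 0.604
vertex -1.337 -1.135 1.026
vertex -1.787 -2.4 1.576
endloop
endfacet
facet normal -0.111 0.908 -0.403
outer loop
vertex -1.337 -1.135 1.026
vertex -1.933 -1.2 1.044
vertex -1.57 -0.97 1.462
endloop
endfacet
facet normal 0.863 -0.091 0.496
outer loop
vertex -1.337 -1.135 1.026
vertex -1.57 -0.97 1.462
vertex -1.787 -2.4 1.576
endloop
endfacet
facet normal -0.938 -0.006 -0.347
outer loop
vertex -2.458 3.011 -1.922
vertex -2.029 3.807 -3.094
vertex -2.111 1.485 -2.831
endloop
endfacet
facet normal -0.290 -0.538 0.792
outer loop
vertex -0.911 1.493 -2.386
vertex -2.458 3.011 -1.922
vertex -2.111 1.485 -2.831
endloop
endfacet
facet normal -0.938 -0.006 -0.347
outer loop
vertex -2.111 1.485 -2.831
vertex -2.029 3.807 -3.094
vertex -1.682 2.28 -4.003
endloop
endfacet
facet normal 0.192 -0.843 -0.502
outer loop
vertex -1.682 2.28 -4.003
vertex -0.911 1.493 -2.386
vertex -2.111 1.485 -2.831
endloop
endfacet
facet normal -0.192 0.843 0.502
outer loop
vertex -2.458 3.011 -1.922
vertex -0.829 3.815 -2.649
vertex -2.029 3.807 -3.094
endloop
endfacet
facet normal -0.290 -0.537 0.792
outer loop
vertex -1.258 3.02 -1.477
vertex -2.458 3.011 -1.922
vertex -0.911 1.493 -2.386
endloop
endfacet
facet normal -0.192 0.843 0.502
outer loop
vertex -1.258 3.02 -1.477
vertex -0.829 3.815 -2.649
vertex -2.458 3.011 -1.922
endloop
endfacet
facet normal 0.290 0.537 -0.792
outer loop
vertex -2.029 3.807 -3.094
vertex -0.829 3.815 -2.649
vertex -1.682 2.28 -4.003
endloop
endfacet
facet normal 0.193 -0.843 -0.502
outer loop
vertex -0.482 2.289 -3.558
vertex -0.911 1.493 -2.386
vertex -1.682 2.28 -4.003
endloop
endfacet
facet normal 0.290 0.538 -0.792
outer loop
vertex -1.682 2.28 -4.003
vertex -0.829 3.815 -2.649
vertex -0.482 2.289 -3.558
endloop
endfacet
facet normal 0.938 0.006 0.347
outer loop
vertex -0.482 2.289 -3.558
vertex -1.258 3.02 -1.477
vertex -0.911 1.493 -2.386
endloop
endfacet
facet normal 0.938 0.006 0.347
outer loop
vertex -0.829 3.815 -2.649
vertex -1.258 3.02 -1.477
vertex -0.482 2.289 -3.558
endloop
endfacet
facet normal -0.844 0.234 -0.483
outer loop
vertex 3.082 -4.265 2.678
vertex 3.12 -3.477 2.994
vertex 3.595 -3.985 1.917
endloop
endfacet
facet normal -0.045 -0.927 -0.372
outer loop
vertex 4.38 -4.203 2.366
vertex 3.082 -4.265 2.678
vertex 3.595 -3.985 1.917
endloop
endfacet
facet normal -0.843 0.235 -0.483
outer loop
vertex 3.595 -3.985 1.917
vertex 3.12 -3.477 2.994
vertex 3.634 -3.197 2.233
endloop
endfacet
facet normal 0.535 0.292 -0.793
outer loop
vertex 3.634 -3.197 2.233
vertex 4.38 -4.203 2.366
vertex 3.595 -3.985 1.917
endloop
endfacet
facet normal -0.535 -0.292 0.793
outer loop
vertex 3.082 -4.265 2.678
vertex 3.905 -3.695 3.443
vertex 3.12 -3.477 2.994
endloop
endfacet
facet normal -0.045 -0.927 -0.372
outer loop
vertex 3.866 -4.483 3.127
vertex 3.082 -4.265 2.678
vertex 4.38 -4.203 2.366
endloop
endfacet
facet normal -0.535 -0.291 0.793
outer loop
vertex 3.866 -4.483 3.127
vertex 3.905 -3.695 3.443
vertex 3.082 -4.265 2.678
endloop
endfacet
facet normal 0.045 0.927 0.372
outer loop
vertex 3.12 -3.477 2.994
vertex 3.905 -3.695 3.443
vertex 3.634 -3.197 2.233
endloop
endfacet
facet normal 0.535 0.292 -0.793
outer loop
vertex 4.418 -3.415 2.682
vertex 4.38 -4.203 2.366
vertex 3.634 -3.197 2.233
endloop
endfacet
facet normal 0.045 0.927 0.372
outer loop
vertex 3.634 -3.197 2.233
vertex 3.905 -3.695 3.443
vertex 4.418 -3.415 2.682
endloop
endfacet
facet normal 0.843 -0.235 0.483
outer loop
vertex 4.418 -3.415 2.682
vertex 3.866 -4.483 3.127
vertex 4.38 -4.203 2.366
endloop
endfacet
facet normal 0.844 -0.235 0.482
outer loop
vertex 3.905 -3.695 3.443
vertex 3.866 -4.483 3.127
vertex 4.418 -3.415 2.682
endloop
endfacet

endsolid


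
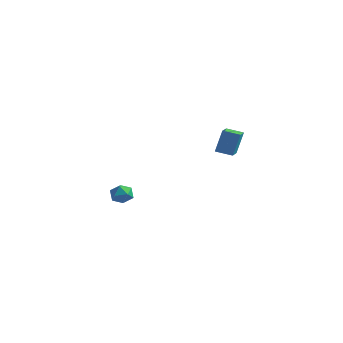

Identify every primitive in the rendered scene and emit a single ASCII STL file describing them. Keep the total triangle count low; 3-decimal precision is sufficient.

solid 
facet normal -0.862 -0.455 0.225
outer loop
vertex 3.432 3.295 2.459
vertex 2.777 4.391 2.167
vertex 3.311 2.871 1.141
endloop
endfacet
facet normal 0.500 -0.837 0.223
outer loop
vertex 4.103 3.289 0.933
vertex 3.432 3.295 2.459
vertex 3.311 2.871 1.141
endloop
endfacet
facet normal -0.861 -0.455 0.226
outer loop
vertex 3.311 2.871 1.141
vertex 2.777 4.391 2.167
vertex 2.655 3.967 0.849
endloop
endfacet
facet normal -0.088 -0.305 -0.948
outer loop
vertex 2.655 3.967 0.849
vertex 4.103 3.289 0.933
vertex 3.311 2.871 1.141
endloop
endfacet
facet normal 0.088 0.305 0.948
outer loop
vertex 3.432 3.295 2.459
vertex 3.569 4.809 1.959
vertex 2.777 4.391 2.167
endloop
endfacet
facet normal 0.500 -0.837 0.223
outer loop
vertex 4.225 3.713 2.251
vertex 3.432 3.295 2.459
vertex 4.103 3.289 0.933
endloop
endfacet
facet normal 0.088 0.305 0.948
outer loop
vertex 4.225 3.713 2.251
vertex 3.569 4.809 1.959
vertex 3.432 3.295 2.459
endloop
endfacet
facet normal -0.500 0.837 -0.223
outer loop
vertex 2.777 4.391 2.167
vertex 3.569 4.809 1.959
vertex 2.655 3.967 0.849
endloop
endfacet
facet normal -0.088 -0.305 -0.948
outer loop
vertex 3.448 4.385 0.641
vertex 4.103 3.289 0.933
vertex 2.655 3.967 0.849
endloop
endfacet
facet normal -0.500 0.837 -0.223
outer loop
vertex 2.655 3.967 0.849
vertex 3.569 4.809 1.959
vertex 3.448 4.385 0.641
endloop
endfacet
facet normal 0.862 0.455 -0.226
outer loop
vertex 3.448 4.385 0.641
vertex 4.225 3.713 2.251
vertex 4.103 3.289 0.933
endloop
endfacet
facet normal 0.861 0.455 -0.226
outer loop
vertex 3.569 4.809 1.959
vertex 4.225 3.713 2.251
vertex 3.448 4.385 0.641
endloop
endfacet
facet normal -0.007 0.311 0.950
outer loop
vertex -4.139 4.023 -3.475
vertex -3.71 3.492 -3.298
vertex -3.441 4.112 -3.499
endloop
endfacet
facet normal -0.092 0.860 0.502
outer loop
vertex -4.139 4.023 -3.475
vertex -3.441 4.112 -3.499
vertex -3.847 4.369 -4.014
endloop
endfacet
facet normal -0.672 0.733 0.106
outer loop
vertex -4.139 4.023 -3.475
vertex -3.847 4.369 -4.014
vertex -4.367 3.909 -4.131
endloop
endfacet
facet normal -0.945 0.106 0.310
outer loop
vertex -4.139 4.023 -3.475
vertex -4.367 3.909 -4.131
vertex -4.283 3.367 -3.689
endloop
endfacet
facet normal -0.534 -0.154 0.831
outer loop
vertex -4.139 4.023 -3.475
vertex -4.283 3.367 -3.689
vertex -3.71 3.492 -3.298
endloop
endfacet
facet normal 0.472 0.879 0.066
outer loop
vertex -3.847 4.369 -4.014
vertex -3.441 4.112 -3.499
vertex -3.237 4.053 -4.171
endloop
endfacet
facet normal 0.612 -0.009 0.791
outer loop
vertex -3.441 4.112 -3.499
vertex -3.71 3.492 -3.298
vertex -3.153 3.511 -3.729
endloop
endfacet
facet normal -0.242 -0.764 0.598
outer loop
vertex -3.71 3.492 -3.298
vertex -4.283 3.367 -3.689
vertex -3.673 3.051 -3.846
endloop
endfacet
facet normal -0.907 -0.341 -0.246
outer loop
vertex -4.283 3.367 -3.689
vertex -4.367 3.909 -4.131
vertex -4.079 3.308 -4.361
endloop
endfacet
facet normal -0.467 0.673 -0.573
outer loop
vertex -4.367 3.909 -4.131
vertex -3.847 4.369 -4.014
vertex -3.81 3.928 -4.562
endloop
endfacet
facet normal 0.945 -0.106 -0.310
outer loop
vertex -3.381 3.397 -4.385
vertex -3.237 4.053 -4.171
vertex -3.153 3.511 -3.729
endloop
endfacet
facet normal 0.672 -0.733 -0.106
outer loop
vertex -3.381 3.397 -4.385
vertex -3.153 3.511 -3.729
vertex -3.673 3.051 -3.846
endloop
endfacet
facet normal 0.092 -0.860 -0.502
outer loop
vertex -3.381 3.397 -4.385
vertex -3.673 3.051 -3.846
vertex -4.079 3.308 -4.361
endloop
endfacet
facet normal 0.007 -0.311 -0.950
outer loop
vertex -3.381 3.397 -4.385
vertex -4.079 3.308 -4.361
vertex -3.81 3.928 -4.562
endloop
endfacet
facet normal 0.534 0.154 -0.831
outer loop
vertex -3.381 3.397 -4.385
vertex -3.81 3.928 -4.562
vertex -3.237 4.053 -4.171
endloop
endfacet
facet normal 0.907 0.341 0.246
outer loop
vertex -3.153 3.511 -3.729
vertex -3.237 4.053 -4.171
vertex -3.441 4.112 -3.499
endloop
endfacet
facet normal 0.467 -0.673 0.573
outer loop
vertex -3.673 3.051 -3.846
vertex -3.153 3.511 -3.729
vertex -3.71 3.492 -3.298
endloop
endfacet
facet normal -0.472 -0.879 -0.066
outer loop
vertex -4.079 3.308 -4.361
vertex -3.673 3.051 -3.846
vertex -4.283 3.367 -3.689
endloop
endfacet
facet normal -0.612 0.009 -0.791
outer loop
vertex -3.81 3.928 -4.562
vertex -4.079 3.308 -4.361
vertex -4.367 3.909 -4.131
endloop
endfacet
facet normal 0.242 0.764 -0.598
outer loop
vertex -3.237 4.053 -4.171
vertex -3.81 3.928 -4.562
vertex -3.847 4.369 -4.014
endloop
endfacet

endsolid


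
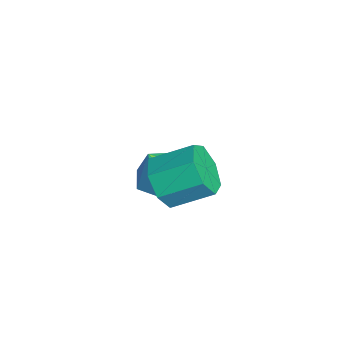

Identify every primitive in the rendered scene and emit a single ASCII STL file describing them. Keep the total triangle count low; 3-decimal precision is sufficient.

solid 
facet normal -0.136 -0.872 -0.470
outer loop
vertex 3.36 -4.485 2.302
vertex 3.072 -4.097 1.665
vertex 3.829 -4.301 1.824
endloop
endfacet
facet normal 0.725 -0.411 0.553
outer loop
vertex 3.36 -4.485 2.302
vertex 3.829 -4.301 1.824
vertex 3.536 -3.351 2.913
endloop
endfacet
facet normal 0.725 -0.411 0.553
outer loop
vertex 3.536 -3.351 2.913
vertex 3.829 -4.301 1.824
vertex 4.005 -3.167 2.435
endloop
endfacet
facet normal 0.136 0.873 0.469
outer loop
vertex 3.536 -3.351 2.913
vertex 4.005 -3.167 2.435
vertex 3.248 -2.963 2.275
endloop
endfacet
facet normal -0.136 -0.872 -0.470
outer loop
vertex 3.829 -4.301 1.824
vertex 3.072 -4.097 1.665
vertex 3.728 -3.963 1.226
endloop
endfacet
facet normal 0.980 -0.048 -0.193
outer loop
vertex 3.829 -4.301 1.824
vertex 3.728 -3.963 1.226
vertex 4.005 -3.167 2.435
endloop
endfacet
facet normal 0.980 -0.048 -0.193
outer loop
vertex 4.005 -3.167 2.435
vertex 3.728 -3.963 1.226
vertex 3.904 -2.829 1.837
endloop
endfacet
facet normal 0.136 0.872 0.470
outer loop
vertex 4.005 -3.167 2.435
vertex 3.904 -2.829 1.837
vertex 3.248 -2.963 2.275
endloop
endfacet
facet normal -0.136 -0.872 -0.470
outer loop
vertex 3.728 -3.963 1.226
vertex 3.072 -4.097 1.665
vertex 3.133 -3.726 0.958
endloop
endfacet
facet normal 0.497 0.351 -0.794
outer loop
vertex 3.728 -3.963 1.226
vertex 3.133 -3.726 0.958
vertex 3.904 -2.829 1.837
endloop
endfacet
facet normal 0.497 0.351 -0.794
outer loop
vertex 3.904 -2.829 1.837
vertex 3.133 -3.726 0.958
vertex 3.309 -2.592 1.569
endloop
endfacet
facet normal 0.136 0.872 0.470
outer loop
vertex 3.904 -2.829 1.837
vertex 3.309 -2.592 1.569
vertex 3.248 -2.963 2.275
endloop
endfacet
facet normal -0.135 -0.873 -0.470
outer loop
vertex 3.133 -3.726 0.958
vertex 3.072 -4.097 1.665
vertex 2.492 -3.769 1.222
endloop
endfacet
facet normal -0.361 0.485 -0.797
outer loop
vertex 3.133 -3.726 0.958
vertex 2.492 -3.769 1.222
vertex 3.309 -2.592 1.569
endloop
endfacet
facet normal -0.361 0.485 -0.797
outer loop
vertex 3.309 -2.592 1.569
vertex 2.492 -3.769 1.222
vertex 2.668 -2.635 1.833
endloop
endfacet
facet normal 0.135 0.872 0.470
outer loop
vertex 3.309 -2.592 1.569
vertex 2.668 -2.635 1.833
vertex 3.248 -2.963 2.275
endloop
endfacet
facet normal -0.135 -0.872 -0.470
outer loop
vertex 2.492 -3.769 1.222
vertex 3.072 -4.097 1.665
vertex 2.288 -4.059 1.819
endloop
endfacet
facet normal -0.946 0.254 -0.200
outer loop
vertex 2.492 -3.769 1.222
vertex 2.288 -4.059 1.819
vertex 2.668 -2.635 1.833
endloop
endfacet
facet normal -0.946 0.254 -0.200
outer loop
vertex 2.668 -2.635 1.833
vertex 2.288 -4.059 1.819
vertex 2.464 -2.925 2.43
endloop
endfacet
facet normal 0.135 0.872 0.470
outer loop
vertex 2.668 -2.635 1.833
vertex 2.464 -2.925 2.43
vertex 3.248 -2.963 2.275
endloop
endfacet
facet normal -0.134 -0.873 -0.469
outer loop
vertex 2.288 -4.059 1.819
vertex 3.072 -4.097 1.665
vertex 2.674 -4.377 2.3
endloop
endfacet
facet normal -0.820 -0.168 0.547
outer loop
vertex 2.288 -4.059 1.819
vertex 2.674 -4.377 2.3
vertex 2.464 -2.925 2.43
endloop
endfacet
facet normal -0.820 -0.168 0.548
outer loop
vertex 2.464 -2.925 2.43
vertex 2.674 -4.377 2.3
vertex 2.85 -3.243 2.91
endloop
endfacet
facet normal 0.135 0.873 0.469
outer loop
vertex 2.464 -2.925 2.43
vertex 2.85 -3.243 2.91
vertex 3.248 -2.963 2.275
endloop
endfacet
facet normal -0.136 -0.872 -0.470
outer loop
vertex 2.674 -4.377 2.3
vertex 3.072 -4.097 1.665
vertex 3.36 -4.485 2.302
endloop
endfacet
facet normal -0.076 -0.463 0.883
outer loop
vertex 2.674 -4.377 2.3
vertex 3.36 -4.485 2.302
vertex 2.85 -3.243 2.91
endloop
endfacet
facet normal -0.077 -0.464 0.883
outer loop
vertex 2.85 -3.243 2.91
vertex 3.36 -4.485 2.302
vertex 3.536 -3.351 2.913
endloop
endfacet
facet normal 0.135 0.872 0.470
outer loop
vertex 2.85 -3.243 2.91
vertex 3.536 -3.351 2.913
vertex 3.248 -2.963 2.275
endloop
endfacet
facet normal -0.029 0.394 -0.918
outer loop
vertex 1.283 -3.985 -0.87
vertex 0.465 -3.699 -0.721
vertex 1.227 -3.286 -0.568
endloop
endfacet
facet normal 0.818 -0.172 0.549
outer loop
vertex 1.283 -3.985 -0.87
vertex 1.227 -3.286 -0.568
vertex 0.495 -4.121 0.261
endloop
endfacet
facet normal -0.030 0.395 -0.918
outer loop
vertex 1.227 -3.286 -0.568
vertex 0.465 -3.699 -0.721
vertex 0.597 -2.898 -0.381
endloop
endfacet
facet normal 0.470 0.379 0.797
outer loop
vertex 1.227 -3.286 -0.568
vertex 0.597 -2.898 -0.381
vertex 0.495 -4.121 0.261
endloop
endfacet
facet normal -0.029 0.395 -0.918
outer loop
vertex 0.597 -2.898 -0.381
vertex 0.465 -3.699 -0.721
vertex -0.133 -3.112 -0.45
endloop
endfacet
facet normal -0.218 0.468 0.857
outer loop
vertex 0.597 -2.898 -0.381
vertex -0.133 -3.112 -0.45
vertex 0.495 -4.121 0.261
endloop
endfacet
facet normal -0.028 0.395 -0.918
outer loop
vertex -0.133 -3.112 -0.45
vertex 0.465 -3.699 -0.721
vertex -0.413 -3.768 -0.724
endloop
endfacet
facet normal -0.730 0.027 0.683
outer loop
vertex -0.133 -3.112 -0.45
vertex -0.413 -3.768 -0.724
vertex 0.495 -4.121 0.261
endloop
endfacet
facet normal -0.028 0.394 -0.918
outer loop
vertex -0.413 -3.768 -0.724
vertex 0.465 -3.699 -0.721
vertex -0.031 -4.372 -0.995
endloop
endfacet
facet normal -0.679 -0.612 0.406
outer loop
vertex -0.413 -3.768 -0.724
vertex -0.031 -4.372 -0.995
vertex 0.495 -4.121 0.261
endloop
endfacet
facet normal -0.030 0.396 -0.918
outer loop
vertex -0.031 -4.372 -0.995
vertex 0.465 -3.699 -0.721
vertex 0.723 -4.468 -1.061
endloop
endfacet
facet normal -0.102 -0.966 0.236
outer loop
vertex -0.031 -4.372 -0.995
vertex 0.723 -4.468 -1.061
vertex 0.495 -4.121 0.261
endloop
endfacet
facet normal -0.029 0.396 -0.918
outer loop
vertex 0.723 -4.468 -1.061
vertex 0.465 -3.699 -0.721
vertex 1.283 -3.985 -0.87
endloop
endfacet
facet normal 0.563 -0.771 0.299
outer loop
vertex 0.723 -4.468 -1.061
vertex 1.283 -3.985 -0.87
vertex 0.495 -4.121 0.261
endloop
endfacet

endsolid


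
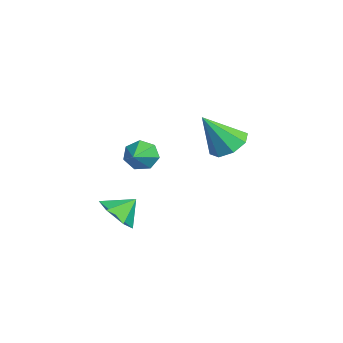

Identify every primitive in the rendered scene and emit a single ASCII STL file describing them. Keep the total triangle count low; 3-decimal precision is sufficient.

solid 
facet normal -0.001 0.563 -0.826
outer loop
vertex -0.658 2.848 -1.643
vertex -1.381 2.289 -2.023
vertex -1.348 3.106 -1.466
endloop
endfacet
facet normal 0.379 0.464 0.801
outer loop
vertex -0.658 2.848 -1.643
vertex -1.348 3.106 -1.466
vertex -1.379 1.111 -0.297
endloop
endfacet
facet normal -0.001 0.563 -0.826
outer loop
vertex -1.348 3.106 -1.466
vertex -1.381 2.289 -2.023
vertex -2.057 2.886 -1.615
endloop
endfacet
facet normal -0.321 0.483 0.815
outer loop
vertex -1.348 3.106 -1.466
vertex -2.057 2.886 -1.615
vertex -1.379 1.111 -0.297
endloop
endfacet
facet normal -0.001 0.563 -0.826
outer loop
vertex -2.057 2.886 -1.615
vertex -1.381 2.289 -2.023
vertex -2.371 2.316 -2.003
endloop
endfacet
facet normal -0.833 0.087 0.546
outer loop
vertex -2.057 2.886 -1.615
vertex -2.371 2.316 -2.003
vertex -1.379 1.111 -0.297
endloop
endfacet
facet normal -0.001 0.563 -0.826
outer loop
vertex -2.371 2.316 -2.003
vertex -1.381 2.289 -2.023
vertex -2.105 1.73 -2.403
endloop
endfacet
facet normal -0.857 -0.492 0.151
outer loop
vertex -2.371 2.316 -2.003
vertex -2.105 1.73 -2.403
vertex -1.379 1.111 -0.297
endloop
endfacet
facet normal -0.002 0.564 -0.826
outer loop
vertex -2.105 1.73 -2.403
vertex -1.381 2.289 -2.023
vertex -1.415 1.471 -2.581
endloop
endfacet
facet normal -0.379 -0.915 -0.138
outer loop
vertex -2.105 1.73 -2.403
vertex -1.415 1.471 -2.581
vertex -1.379 1.111 -0.297
endloop
endfacet
facet normal -0.002 0.564 -0.826
outer loop
vertex -1.415 1.471 -2.581
vertex -1.381 2.289 -2.023
vertex -0.705 1.692 -2.432
endloop
endfacet
facet normal 0.323 -0.934 -0.152
outer loop
vertex -1.415 1.471 -2.581
vertex -0.705 1.692 -2.432
vertex -1.379 1.111 -0.297
endloop
endfacet
facet normal -0.001 0.564 -0.826
outer loop
vertex -0.705 1.692 -2.432
vertex -1.381 2.289 -2.023
vertex -0.392 2.262 -2.043
endloop
endfacet
facet normal 0.835 -0.538 0.117
outer loop
vertex -0.705 1.692 -2.432
vertex -0.392 2.262 -2.043
vertex -1.379 1.111 -0.297
endloop
endfacet
facet normal -0.001 0.563 -0.826
outer loop
vertex -0.392 2.262 -2.043
vertex -1.381 2.289 -2.023
vertex -0.658 2.848 -1.643
endloop
endfacet
facet normal 0.858 0.040 0.512
outer loop
vertex -0.392 2.262 -2.043
vertex -0.658 2.848 -1.643
vertex -1.379 1.111 -0.297
endloop
endfacet
facet normal -0.838 0.371 -0.400
outer loop
vertex 1.945 -1.762 -1.316
vertex 1.535 -2.064 -0.738
vertex 1.864 -1.369 -0.782
endloop
endfacet
facet normal 0.830 0.502 -0.244
outer loop
vertex 1.945 -1.762 -1.316
vertex 1.864 -1.369 -0.782
vertex 2.825 -2.636 -0.122
endloop
endfacet
facet normal -0.838 0.371 -0.400
outer loop
vertex 1.864 -1.369 -0.782
vertex 1.535 -2.064 -0.738
vertex 1.536 -1.499 -0.215
endloop
endfacet
facet normal 0.561 0.675 0.479
outer loop
vertex 1.864 -1.369 -0.782
vertex 1.536 -1.499 -0.215
vertex 2.825 -2.636 -0.122
endloop
endfacet
facet normal -0.838 0.372 -0.400
outer loop
vertex 1.536 -1.499 -0.215
vertex 1.535 -2.064 -0.738
vertex 1.207 -2.054 -0.042
endloop
endfacet
facet normal 0.129 0.225 0.966
outer loop
vertex 1.536 -1.499 -0.215
vertex 1.207 -2.054 -0.042
vertex 2.825 -2.636 -0.122
endloop
endfacet
facet normal -0.838 0.371 -0.400
outer loop
vertex 1.207 -2.054 -0.042
vertex 1.535 -2.064 -0.738
vertex 1.125 -2.617 -0.393
endloop
endfacet
facet normal -0.141 -0.509 0.849
outer loop
vertex 1.207 -2.054 -0.042
vertex 1.125 -2.617 -0.393
vertex 2.825 -2.636 -0.122
endloop
endfacet
facet normal -0.838 0.372 -0.400
outer loop
vertex 1.125 -2.617 -0.393
vertex 1.535 -2.064 -0.738
vertex 1.352 -2.763 -1.004
endloop
endfacet
facet normal -0.045 -0.975 0.216
outer loop
vertex 1.125 -2.617 -0.393
vertex 1.352 -2.763 -1.004
vertex 2.825 -2.636 -0.122
endloop
endfacet
facet normal -0.838 0.372 -0.400
outer loop
vertex 1.352 -2.763 -1.004
vertex 1.535 -2.064 -0.738
vertex 1.717 -2.383 -1.415
endloop
endfacet
facet normal 0.343 -0.822 -0.455
outer loop
vertex 1.352 -2.763 -1.004
vertex 1.717 -2.383 -1.415
vertex 2.825 -2.636 -0.122
endloop
endfacet
facet normal -0.838 0.371 -0.400
outer loop
vertex 1.717 -2.383 -1.415
vertex 1.535 -2.064 -0.738
vertex 1.945 -1.762 -1.316
endloop
endfacet
facet normal 0.733 -0.164 -0.660
outer loop
vertex 1.717 -2.383 -1.415
vertex 1.945 -1.762 -1.316
vertex 2.825 -2.636 -0.122
endloop
endfacet
facet normal 0.106 -0.750 -0.652
outer loop
vertex 3.052 -3.1 -3.779
vertex 2.081 -3.232 -3.785
vertex 2.496 -2.617 -4.425
endloop
endfacet
facet normal 0.594 0.800 0.086
outer loop
vertex 3.052 -3.1 -3.779
vertex 2.496 -2.617 -4.425
vertex 1.959 -2.368 -3.035
endloop
endfacet
facet normal 0.106 -0.750 -0.652
outer loop
vertex 2.496 -2.617 -4.425
vertex 2.081 -3.232 -3.785
vertex 1.525 -2.749 -4.431
endloop
endfacet
facet normal -0.130 0.966 -0.223
outer loop
vertex 2.496 -2.617 -4.425
vertex 1.525 -2.749 -4.431
vertex 1.959 -2.368 -3.035
endloop
endfacet
facet normal 0.106 -0.750 -0.652
outer loop
vertex 1.525 -2.749 -4.431
vertex 2.081 -3.232 -3.785
vertex 1.11 -3.364 -3.791
endloop
endfacet
facet normal -0.787 0.612 0.078
outer loop
vertex 1.525 -2.749 -4.431
vertex 1.11 -3.364 -3.791
vertex 1.959 -2.368 -3.035
endloop
endfacet
facet normal 0.106 -0.752 -0.651
outer loop
vertex 1.11 -3.364 -3.791
vertex 2.081 -3.232 -3.785
vertex 1.666 -3.846 -3.144
endloop
endfacet
facet normal -0.720 0.092 0.688
outer loop
vertex 1.11 -3.364 -3.791
vertex 1.666 -3.846 -3.144
vertex 1.959 -2.368 -3.035
endloop
endfacet
facet normal 0.106 -0.752 -0.651
outer loop
vertex 1.666 -3.846 -3.144
vertex 2.081 -3.232 -3.785
vertex 2.637 -3.714 -3.138
endloop
endfacet
facet normal 0.004 -0.074 0.997
outer loop
vertex 1.666 -3.846 -3.144
vertex 2.637 -3.714 -3.138
vertex 1.959 -2.368 -3.035
endloop
endfacet
facet normal 0.106 -0.752 -0.651
outer loop
vertex 2.637 -3.714 -3.138
vertex 2.081 -3.232 -3.785
vertex 3.052 -3.1 -3.779
endloop
endfacet
facet normal 0.661 0.280 0.696
outer loop
vertex 2.637 -3.714 -3.138
vertex 3.052 -3.1 -3.779
vertex 1.959 -2.368 -3.035
endloop
endfacet

endsolid
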